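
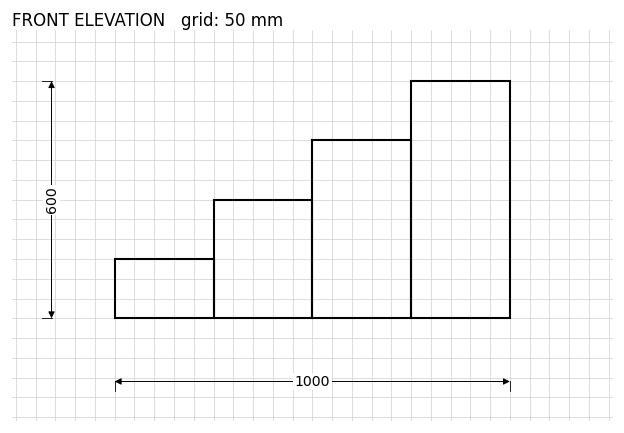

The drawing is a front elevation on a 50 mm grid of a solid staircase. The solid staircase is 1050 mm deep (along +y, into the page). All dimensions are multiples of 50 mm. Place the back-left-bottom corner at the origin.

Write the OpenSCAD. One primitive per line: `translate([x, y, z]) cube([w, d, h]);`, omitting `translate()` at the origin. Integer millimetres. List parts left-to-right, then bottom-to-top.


cube([250, 1050, 150]);
translate([250, 0, 0]) cube([250, 1050, 300]);
translate([500, 0, 0]) cube([250, 1050, 450]);
translate([750, 0, 0]) cube([250, 1050, 600]);


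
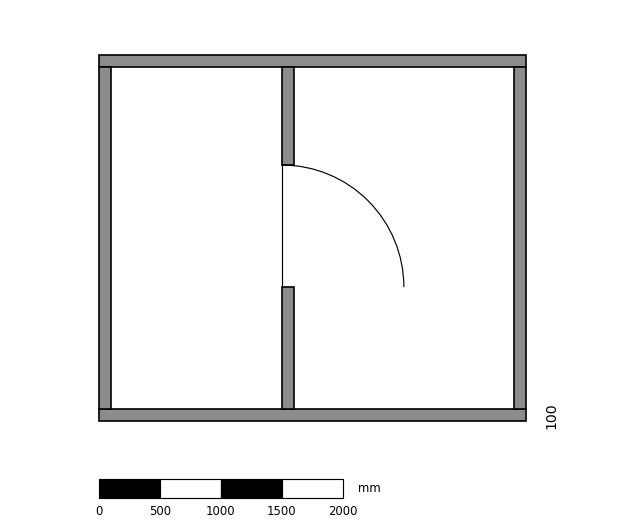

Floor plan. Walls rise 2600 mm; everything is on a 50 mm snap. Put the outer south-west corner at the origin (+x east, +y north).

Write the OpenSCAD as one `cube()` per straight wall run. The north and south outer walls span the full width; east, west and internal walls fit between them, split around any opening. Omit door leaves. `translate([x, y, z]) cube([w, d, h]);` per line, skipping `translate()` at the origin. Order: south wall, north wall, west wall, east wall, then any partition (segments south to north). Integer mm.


cube([3500, 100, 2600]);
translate([0, 2900, 0]) cube([3500, 100, 2600]);
translate([0, 100, 0]) cube([100, 2800, 2600]);
translate([3400, 100, 0]) cube([100, 2800, 2600]);
translate([1500, 100, 0]) cube([100, 1000, 2600]);
translate([1500, 2100, 0]) cube([100, 800, 2600]);


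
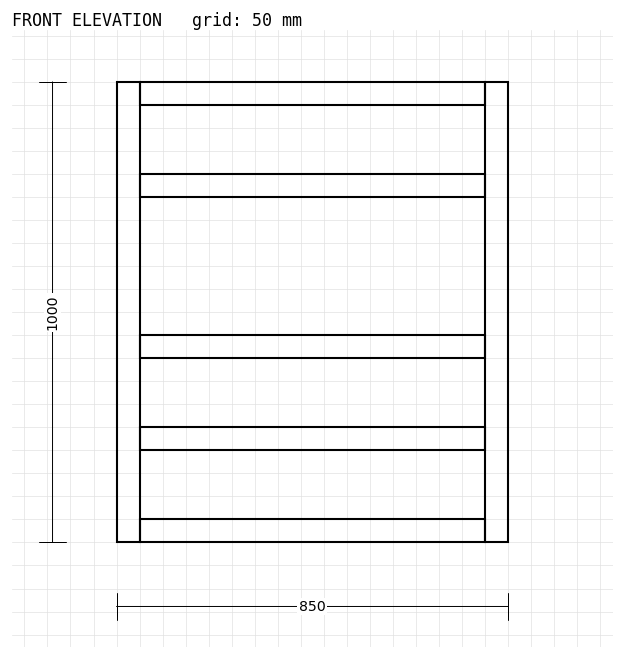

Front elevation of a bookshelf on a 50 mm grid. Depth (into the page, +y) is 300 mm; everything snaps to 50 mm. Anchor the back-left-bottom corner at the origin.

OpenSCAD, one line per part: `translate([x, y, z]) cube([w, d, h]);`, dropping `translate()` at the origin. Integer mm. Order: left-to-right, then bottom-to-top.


cube([50, 300, 1000]);
translate([50, 0, 0]) cube([750, 300, 50]);
translate([50, 0, 200]) cube([750, 300, 50]);
translate([50, 0, 400]) cube([750, 300, 50]);
translate([50, 0, 750]) cube([750, 300, 50]);
translate([50, 0, 950]) cube([750, 300, 50]);
translate([800, 0, 0]) cube([50, 300, 1000]);


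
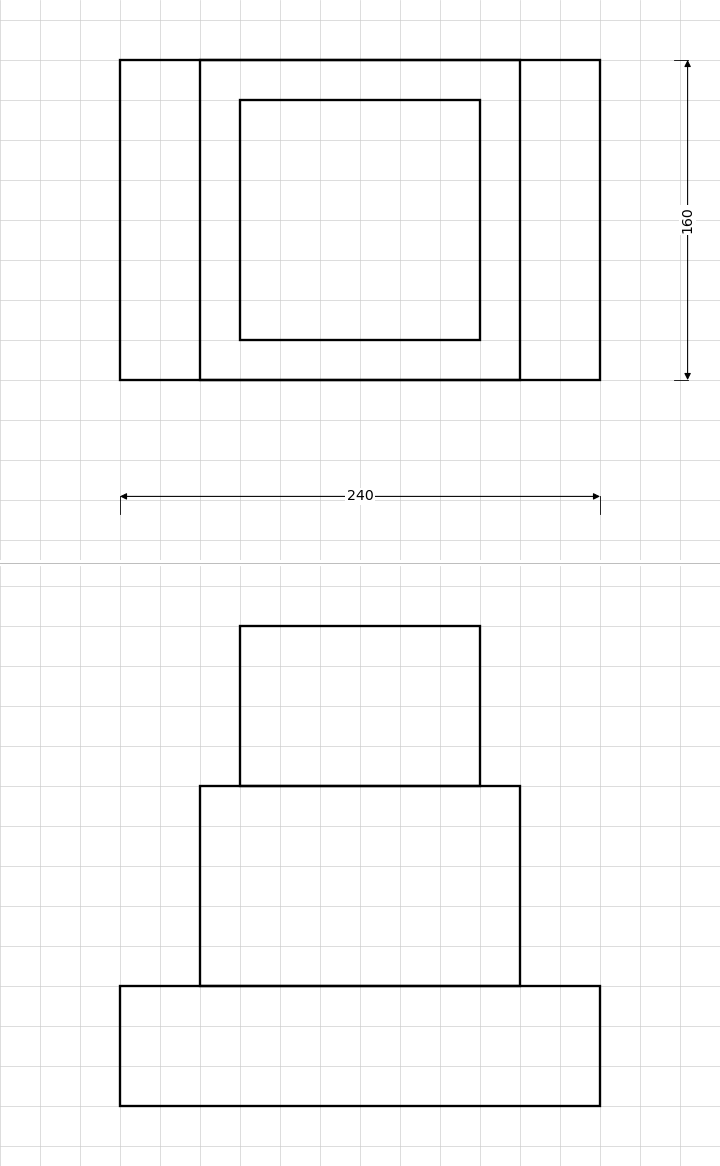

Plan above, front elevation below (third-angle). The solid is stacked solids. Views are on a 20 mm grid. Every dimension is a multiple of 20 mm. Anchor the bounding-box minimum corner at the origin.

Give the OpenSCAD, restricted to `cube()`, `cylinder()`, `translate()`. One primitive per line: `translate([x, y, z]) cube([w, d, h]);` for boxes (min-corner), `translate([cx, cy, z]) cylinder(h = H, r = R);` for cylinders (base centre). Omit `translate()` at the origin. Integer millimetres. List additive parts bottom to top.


cube([240, 160, 60]);
translate([40, 0, 60]) cube([160, 160, 100]);
translate([60, 20, 160]) cube([120, 120, 80]);


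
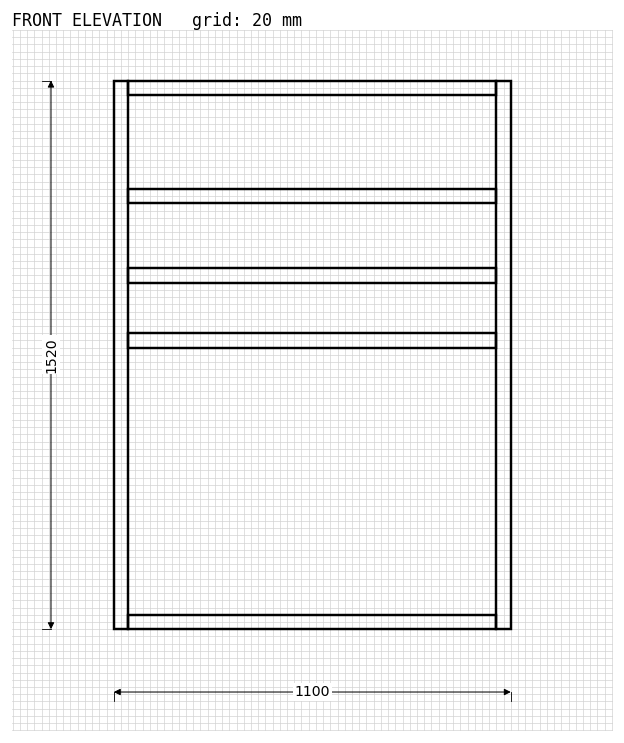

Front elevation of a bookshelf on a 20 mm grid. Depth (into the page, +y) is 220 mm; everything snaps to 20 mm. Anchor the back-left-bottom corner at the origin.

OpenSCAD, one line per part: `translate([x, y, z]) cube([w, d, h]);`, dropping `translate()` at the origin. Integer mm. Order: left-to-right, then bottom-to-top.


cube([40, 220, 1520]);
translate([40, 0, 0]) cube([1020, 220, 40]);
translate([40, 0, 780]) cube([1020, 220, 40]);
translate([40, 0, 960]) cube([1020, 220, 40]);
translate([40, 0, 1180]) cube([1020, 220, 40]);
translate([40, 0, 1480]) cube([1020, 220, 40]);
translate([1060, 0, 0]) cube([40, 220, 1520]);


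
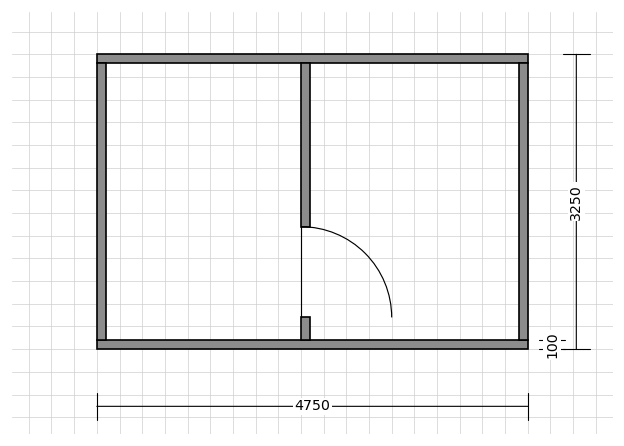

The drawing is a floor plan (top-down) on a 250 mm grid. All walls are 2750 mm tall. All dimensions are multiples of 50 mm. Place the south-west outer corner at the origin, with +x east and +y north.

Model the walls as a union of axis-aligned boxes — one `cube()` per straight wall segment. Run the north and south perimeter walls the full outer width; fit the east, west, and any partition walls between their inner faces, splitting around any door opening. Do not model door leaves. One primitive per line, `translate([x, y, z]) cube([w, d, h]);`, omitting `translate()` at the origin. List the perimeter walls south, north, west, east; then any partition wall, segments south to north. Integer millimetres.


cube([4750, 100, 2750]);
translate([0, 3150, 0]) cube([4750, 100, 2750]);
translate([0, 100, 0]) cube([100, 3050, 2750]);
translate([4650, 100, 0]) cube([100, 3050, 2750]);
translate([2250, 100, 0]) cube([100, 250, 2750]);
translate([2250, 1350, 0]) cube([100, 1800, 2750]);


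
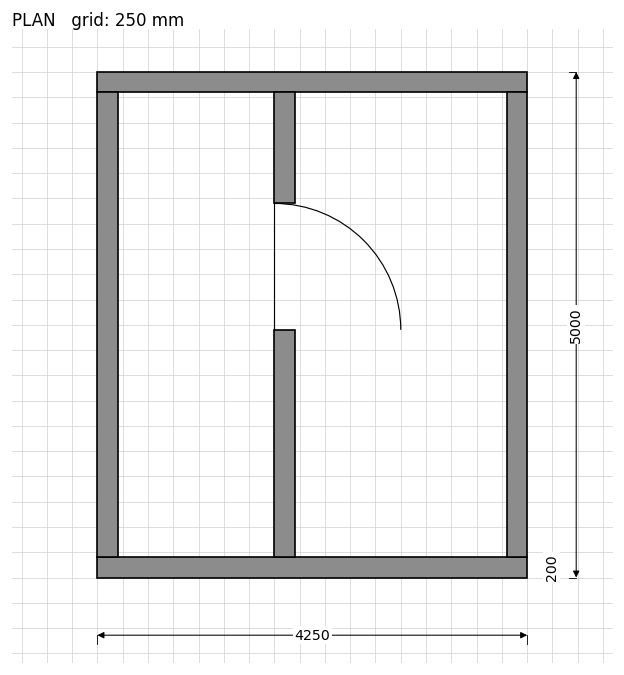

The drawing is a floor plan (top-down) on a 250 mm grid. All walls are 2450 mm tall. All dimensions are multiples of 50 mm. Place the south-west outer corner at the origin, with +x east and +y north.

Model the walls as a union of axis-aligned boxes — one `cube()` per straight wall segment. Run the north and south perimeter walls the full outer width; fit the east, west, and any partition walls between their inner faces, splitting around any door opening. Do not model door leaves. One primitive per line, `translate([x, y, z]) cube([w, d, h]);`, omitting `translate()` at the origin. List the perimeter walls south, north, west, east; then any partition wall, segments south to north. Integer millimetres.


cube([4250, 200, 2450]);
translate([0, 4800, 0]) cube([4250, 200, 2450]);
translate([0, 200, 0]) cube([200, 4600, 2450]);
translate([4050, 200, 0]) cube([200, 4600, 2450]);
translate([1750, 200, 0]) cube([200, 2250, 2450]);
translate([1750, 3700, 0]) cube([200, 1100, 2450]);


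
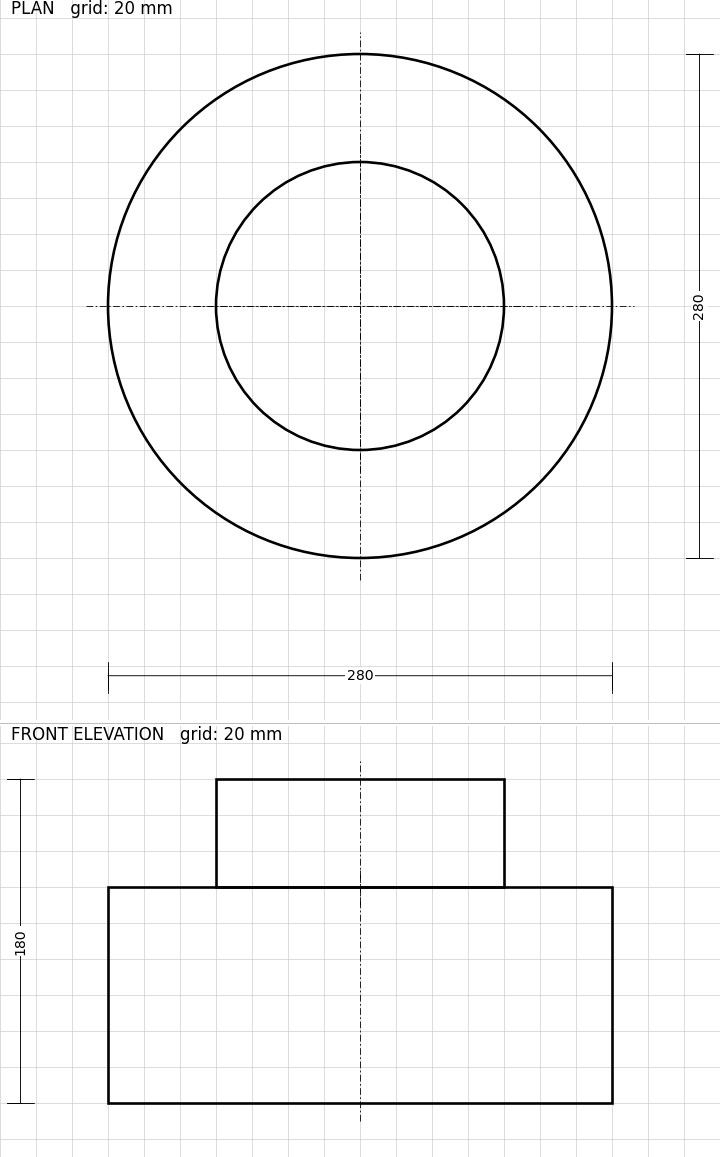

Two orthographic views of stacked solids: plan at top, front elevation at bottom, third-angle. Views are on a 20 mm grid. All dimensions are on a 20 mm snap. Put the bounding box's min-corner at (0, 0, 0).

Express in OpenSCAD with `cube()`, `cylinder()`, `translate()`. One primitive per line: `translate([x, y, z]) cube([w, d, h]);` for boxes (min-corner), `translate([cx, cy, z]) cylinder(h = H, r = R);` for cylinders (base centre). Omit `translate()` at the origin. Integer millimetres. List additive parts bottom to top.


translate([140, 140, 0]) cylinder(h = 120, r = 140);
translate([140, 140, 120]) cylinder(h = 60, r = 80);


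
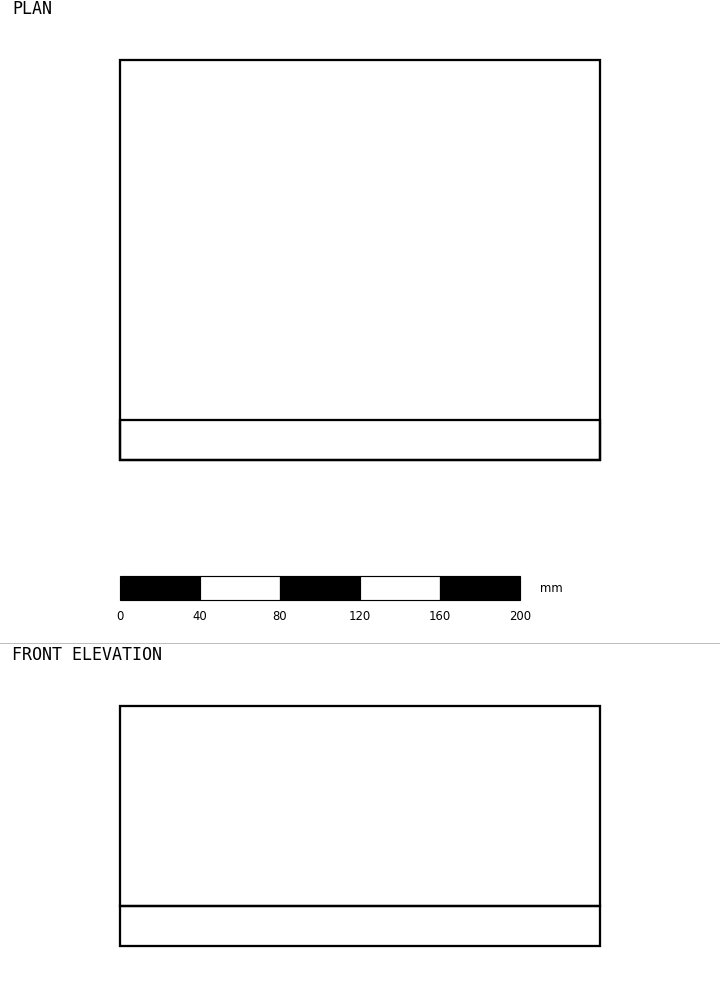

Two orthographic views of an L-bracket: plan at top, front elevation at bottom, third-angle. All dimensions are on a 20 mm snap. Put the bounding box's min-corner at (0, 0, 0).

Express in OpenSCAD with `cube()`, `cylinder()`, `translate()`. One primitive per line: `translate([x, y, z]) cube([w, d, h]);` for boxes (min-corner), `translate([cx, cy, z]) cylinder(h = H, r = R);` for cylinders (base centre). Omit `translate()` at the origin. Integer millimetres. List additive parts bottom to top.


cube([240, 200, 20]);
translate([0, 0, 20]) cube([240, 20, 100]);


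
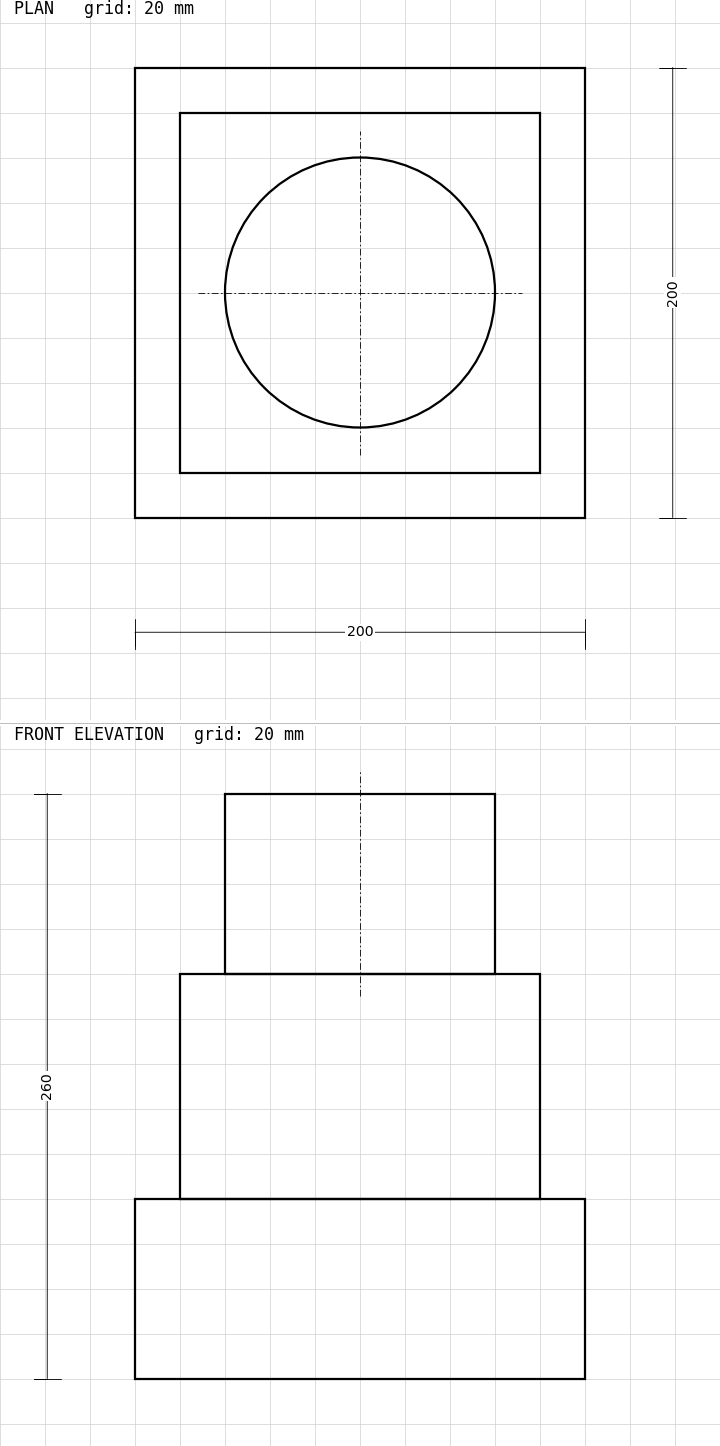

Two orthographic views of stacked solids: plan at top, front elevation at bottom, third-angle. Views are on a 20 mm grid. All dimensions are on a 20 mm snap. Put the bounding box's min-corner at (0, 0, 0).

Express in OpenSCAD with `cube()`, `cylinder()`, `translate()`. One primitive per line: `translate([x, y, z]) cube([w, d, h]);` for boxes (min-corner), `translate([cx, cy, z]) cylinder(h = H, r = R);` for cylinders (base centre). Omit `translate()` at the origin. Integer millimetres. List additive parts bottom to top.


cube([200, 200, 80]);
translate([20, 20, 80]) cube([160, 160, 100]);
translate([100, 100, 180]) cylinder(h = 80, r = 60);


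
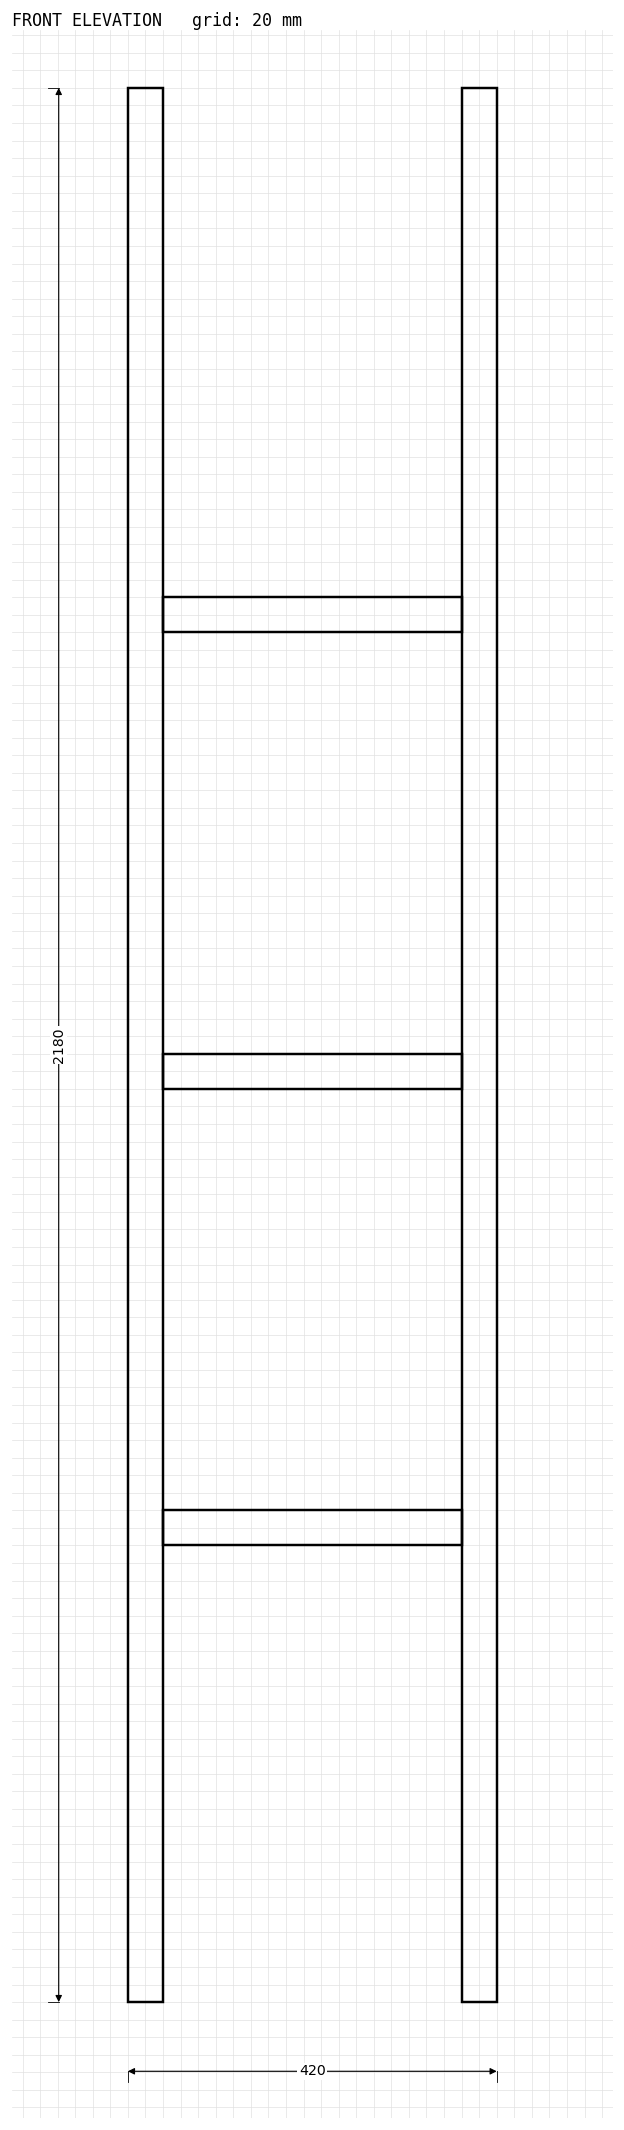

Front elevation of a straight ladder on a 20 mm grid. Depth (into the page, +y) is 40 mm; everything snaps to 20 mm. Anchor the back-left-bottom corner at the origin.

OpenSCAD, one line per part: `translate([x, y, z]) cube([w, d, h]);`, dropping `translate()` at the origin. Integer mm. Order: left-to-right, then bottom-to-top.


cube([40, 40, 2180]);
translate([40, 0, 520]) cube([340, 40, 40]);
translate([40, 0, 1040]) cube([340, 40, 40]);
translate([40, 0, 1560]) cube([340, 40, 40]);
translate([380, 0, 0]) cube([40, 40, 2180]);


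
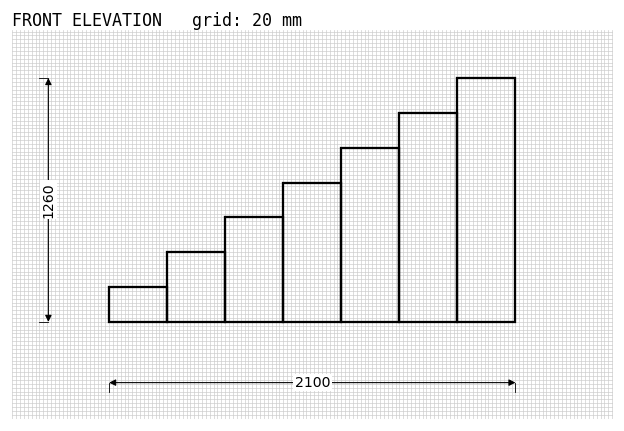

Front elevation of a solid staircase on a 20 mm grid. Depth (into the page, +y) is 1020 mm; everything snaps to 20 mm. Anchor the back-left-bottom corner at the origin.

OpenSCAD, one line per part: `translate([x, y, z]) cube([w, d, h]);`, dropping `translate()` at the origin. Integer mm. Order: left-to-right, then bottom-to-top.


cube([300, 1020, 180]);
translate([300, 0, 0]) cube([300, 1020, 360]);
translate([600, 0, 0]) cube([300, 1020, 540]);
translate([900, 0, 0]) cube([300, 1020, 720]);
translate([1200, 0, 0]) cube([300, 1020, 900]);
translate([1500, 0, 0]) cube([300, 1020, 1080]);
translate([1800, 0, 0]) cube([300, 1020, 1260]);


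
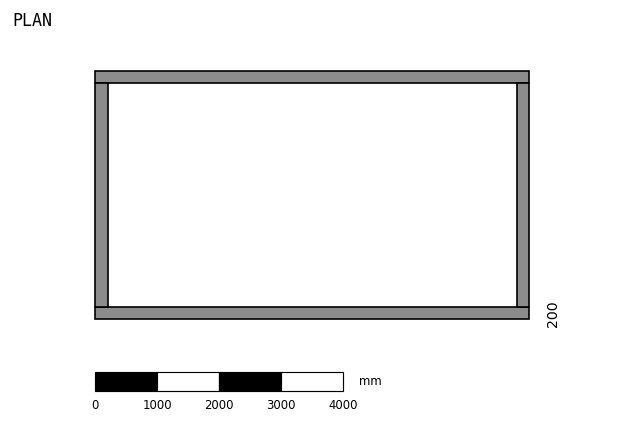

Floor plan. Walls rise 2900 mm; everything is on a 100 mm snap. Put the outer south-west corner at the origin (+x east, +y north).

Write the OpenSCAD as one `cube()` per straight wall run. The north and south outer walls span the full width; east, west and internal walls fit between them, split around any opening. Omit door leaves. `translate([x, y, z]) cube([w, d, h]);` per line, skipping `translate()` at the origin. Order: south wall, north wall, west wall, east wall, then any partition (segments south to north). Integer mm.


cube([7000, 200, 2900]);
translate([0, 3800, 0]) cube([7000, 200, 2900]);
translate([0, 200, 0]) cube([200, 3600, 2900]);
translate([6800, 200, 0]) cube([200, 3600, 2900]);


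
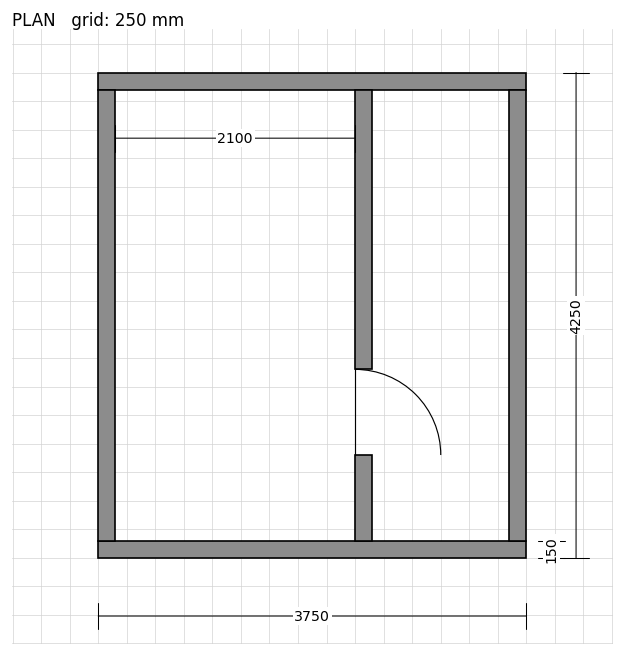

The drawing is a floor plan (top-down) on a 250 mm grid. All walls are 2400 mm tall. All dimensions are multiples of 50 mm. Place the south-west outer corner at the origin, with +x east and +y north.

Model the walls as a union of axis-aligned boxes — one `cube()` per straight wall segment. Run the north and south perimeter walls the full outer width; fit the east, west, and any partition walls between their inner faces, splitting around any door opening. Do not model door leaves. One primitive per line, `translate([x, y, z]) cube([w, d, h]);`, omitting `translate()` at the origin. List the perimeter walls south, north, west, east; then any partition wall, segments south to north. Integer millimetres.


cube([3750, 150, 2400]);
translate([0, 4100, 0]) cube([3750, 150, 2400]);
translate([0, 150, 0]) cube([150, 3950, 2400]);
translate([3600, 150, 0]) cube([150, 3950, 2400]);
translate([2250, 150, 0]) cube([150, 750, 2400]);
translate([2250, 1650, 0]) cube([150, 2450, 2400]);


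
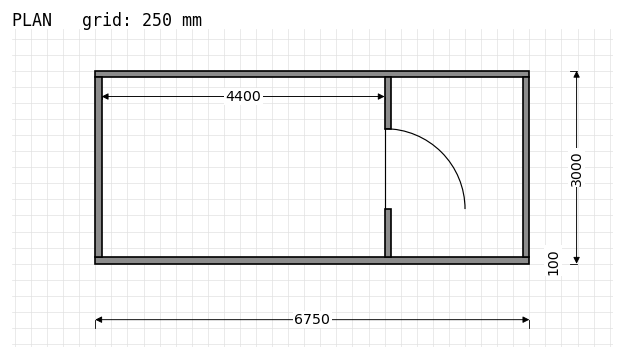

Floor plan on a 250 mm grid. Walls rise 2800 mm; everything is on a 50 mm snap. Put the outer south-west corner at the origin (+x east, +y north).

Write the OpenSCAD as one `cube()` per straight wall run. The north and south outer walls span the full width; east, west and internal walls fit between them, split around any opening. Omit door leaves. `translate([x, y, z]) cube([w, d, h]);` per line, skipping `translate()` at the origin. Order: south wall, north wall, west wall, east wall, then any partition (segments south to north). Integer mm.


cube([6750, 100, 2800]);
translate([0, 2900, 0]) cube([6750, 100, 2800]);
translate([0, 100, 0]) cube([100, 2800, 2800]);
translate([6650, 100, 0]) cube([100, 2800, 2800]);
translate([4500, 100, 0]) cube([100, 750, 2800]);
translate([4500, 2100, 0]) cube([100, 800, 2800]);


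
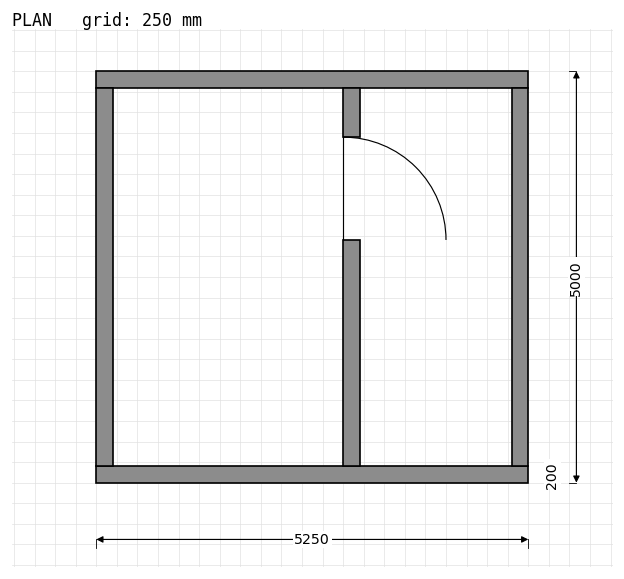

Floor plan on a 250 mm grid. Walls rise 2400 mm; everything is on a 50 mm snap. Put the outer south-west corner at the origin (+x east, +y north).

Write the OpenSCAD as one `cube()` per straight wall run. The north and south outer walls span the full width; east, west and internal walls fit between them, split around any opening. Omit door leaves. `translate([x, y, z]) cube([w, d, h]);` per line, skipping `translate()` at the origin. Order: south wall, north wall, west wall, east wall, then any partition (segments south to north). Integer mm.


cube([5250, 200, 2400]);
translate([0, 4800, 0]) cube([5250, 200, 2400]);
translate([0, 200, 0]) cube([200, 4600, 2400]);
translate([5050, 200, 0]) cube([200, 4600, 2400]);
translate([3000, 200, 0]) cube([200, 2750, 2400]);
translate([3000, 4200, 0]) cube([200, 600, 2400]);


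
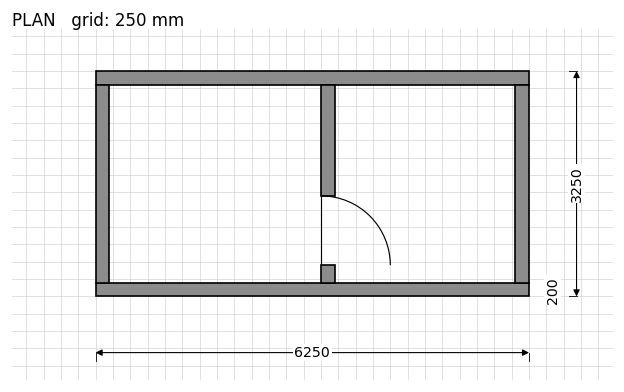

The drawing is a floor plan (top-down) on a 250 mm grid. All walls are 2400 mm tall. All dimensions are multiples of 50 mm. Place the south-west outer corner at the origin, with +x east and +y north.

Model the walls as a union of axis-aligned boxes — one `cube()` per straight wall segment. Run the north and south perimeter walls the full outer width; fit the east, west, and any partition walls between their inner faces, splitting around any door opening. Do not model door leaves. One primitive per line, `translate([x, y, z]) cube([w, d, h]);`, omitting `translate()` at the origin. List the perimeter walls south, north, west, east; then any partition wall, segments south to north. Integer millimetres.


cube([6250, 200, 2400]);
translate([0, 3050, 0]) cube([6250, 200, 2400]);
translate([0, 200, 0]) cube([200, 2850, 2400]);
translate([6050, 200, 0]) cube([200, 2850, 2400]);
translate([3250, 200, 0]) cube([200, 250, 2400]);
translate([3250, 1450, 0]) cube([200, 1600, 2400]);


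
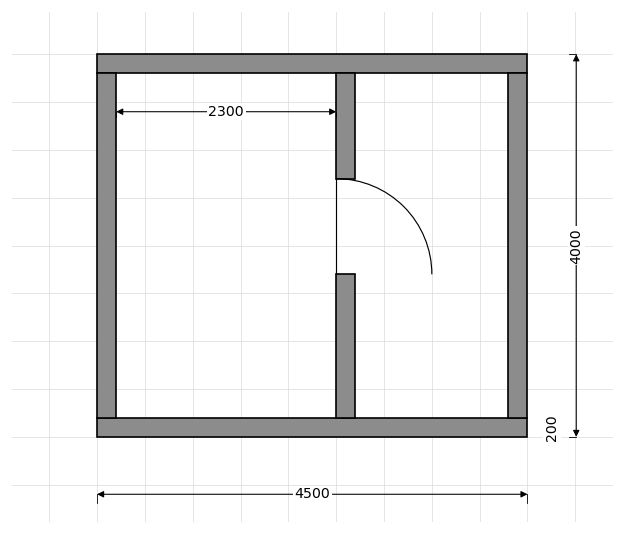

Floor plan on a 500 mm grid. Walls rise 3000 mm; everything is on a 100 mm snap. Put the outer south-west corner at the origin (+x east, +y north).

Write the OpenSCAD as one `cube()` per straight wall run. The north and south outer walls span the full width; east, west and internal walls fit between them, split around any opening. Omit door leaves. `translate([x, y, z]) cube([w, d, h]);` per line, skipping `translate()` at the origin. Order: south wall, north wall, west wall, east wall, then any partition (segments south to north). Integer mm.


cube([4500, 200, 3000]);
translate([0, 3800, 0]) cube([4500, 200, 3000]);
translate([0, 200, 0]) cube([200, 3600, 3000]);
translate([4300, 200, 0]) cube([200, 3600, 3000]);
translate([2500, 200, 0]) cube([200, 1500, 3000]);
translate([2500, 2700, 0]) cube([200, 1100, 3000]);


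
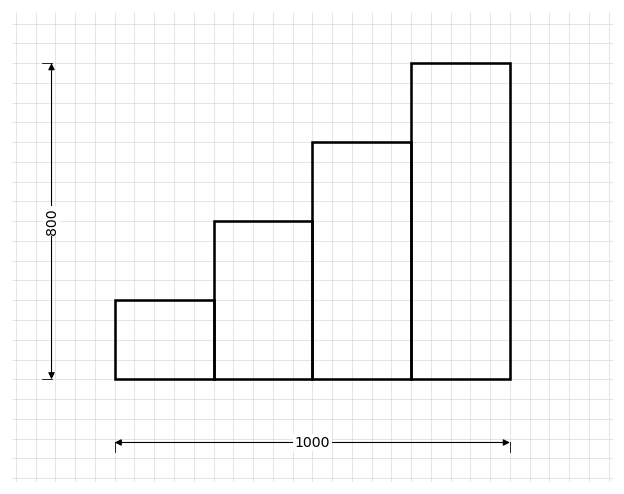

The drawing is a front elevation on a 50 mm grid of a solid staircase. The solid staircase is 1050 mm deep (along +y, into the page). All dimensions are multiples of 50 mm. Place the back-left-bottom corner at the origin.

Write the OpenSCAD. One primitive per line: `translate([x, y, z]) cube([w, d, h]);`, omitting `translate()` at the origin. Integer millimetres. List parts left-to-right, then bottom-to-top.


cube([250, 1050, 200]);
translate([250, 0, 0]) cube([250, 1050, 400]);
translate([500, 0, 0]) cube([250, 1050, 600]);
translate([750, 0, 0]) cube([250, 1050, 800]);


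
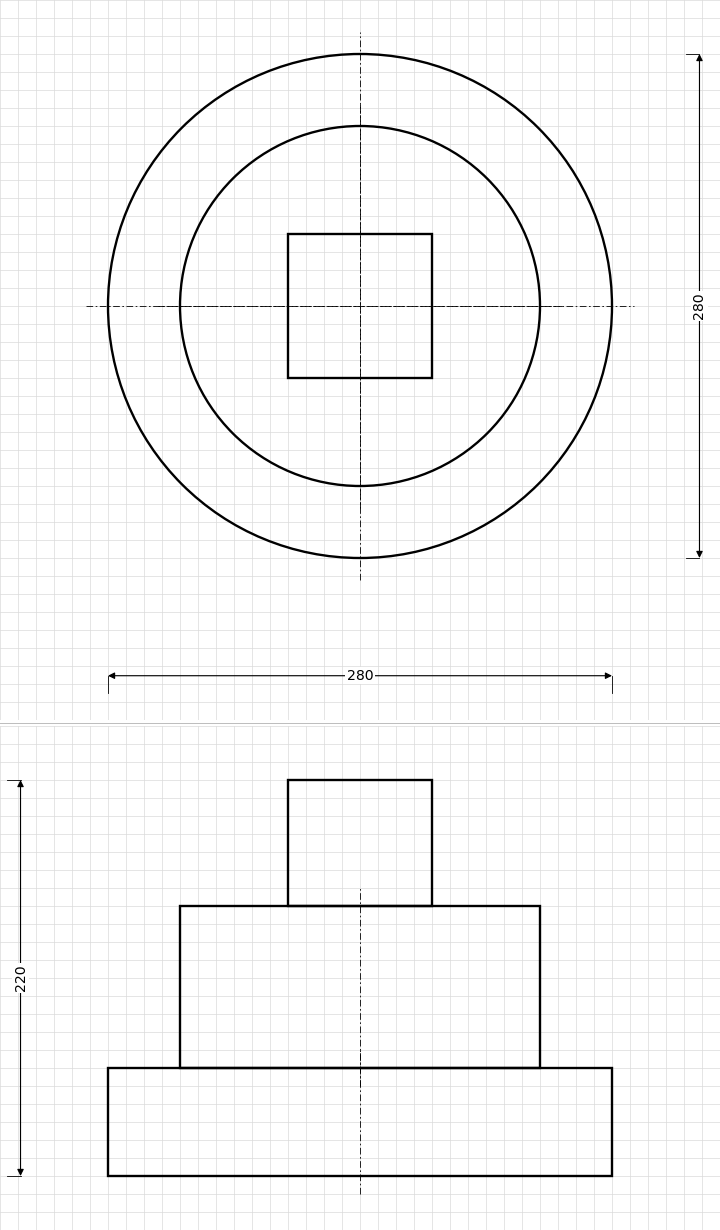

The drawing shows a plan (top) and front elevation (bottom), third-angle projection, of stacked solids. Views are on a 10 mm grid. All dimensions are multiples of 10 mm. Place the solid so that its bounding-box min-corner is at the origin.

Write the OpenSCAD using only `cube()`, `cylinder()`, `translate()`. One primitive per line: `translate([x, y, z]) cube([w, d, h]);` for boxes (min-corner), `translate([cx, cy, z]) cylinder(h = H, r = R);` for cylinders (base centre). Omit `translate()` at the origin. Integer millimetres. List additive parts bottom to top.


translate([140, 140, 0]) cylinder(h = 60, r = 140);
translate([140, 140, 60]) cylinder(h = 90, r = 100);
translate([100, 100, 150]) cube([80, 80, 70]);


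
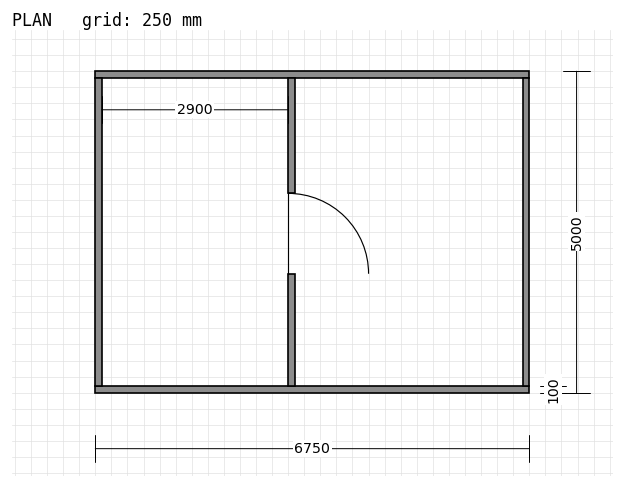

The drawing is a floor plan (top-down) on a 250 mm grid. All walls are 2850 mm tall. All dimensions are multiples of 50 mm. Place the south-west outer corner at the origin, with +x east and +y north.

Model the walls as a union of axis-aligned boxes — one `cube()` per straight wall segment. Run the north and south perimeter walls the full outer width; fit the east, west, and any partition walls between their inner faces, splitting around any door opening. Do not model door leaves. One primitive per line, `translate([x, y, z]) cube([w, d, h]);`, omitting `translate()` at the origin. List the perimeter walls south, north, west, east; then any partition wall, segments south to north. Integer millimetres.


cube([6750, 100, 2850]);
translate([0, 4900, 0]) cube([6750, 100, 2850]);
translate([0, 100, 0]) cube([100, 4800, 2850]);
translate([6650, 100, 0]) cube([100, 4800, 2850]);
translate([3000, 100, 0]) cube([100, 1750, 2850]);
translate([3000, 3100, 0]) cube([100, 1800, 2850]);


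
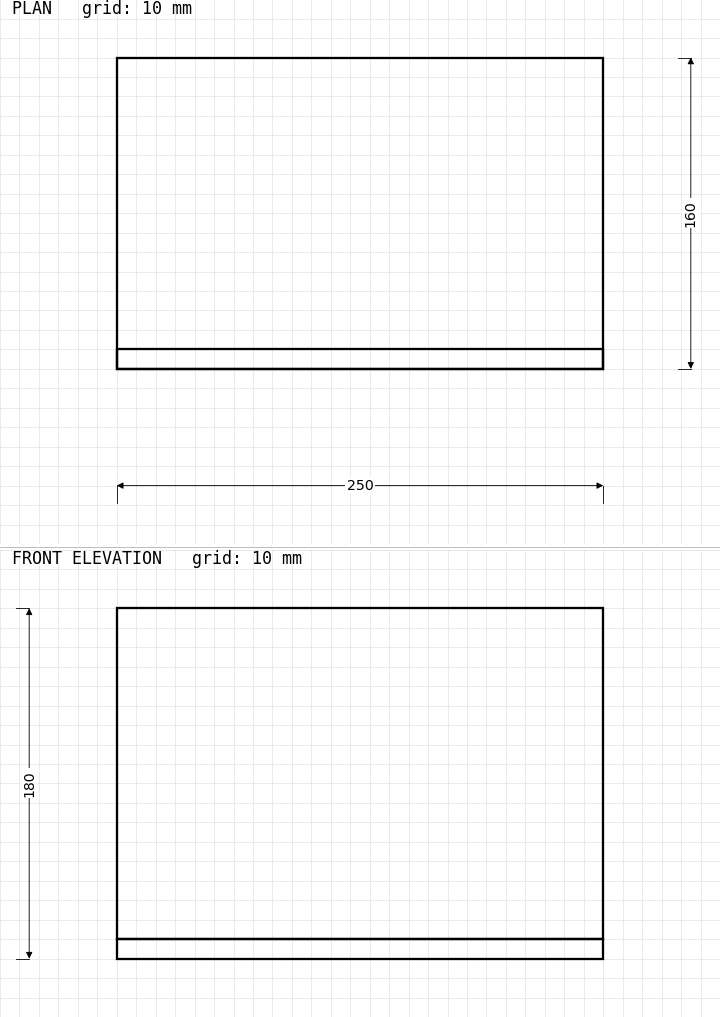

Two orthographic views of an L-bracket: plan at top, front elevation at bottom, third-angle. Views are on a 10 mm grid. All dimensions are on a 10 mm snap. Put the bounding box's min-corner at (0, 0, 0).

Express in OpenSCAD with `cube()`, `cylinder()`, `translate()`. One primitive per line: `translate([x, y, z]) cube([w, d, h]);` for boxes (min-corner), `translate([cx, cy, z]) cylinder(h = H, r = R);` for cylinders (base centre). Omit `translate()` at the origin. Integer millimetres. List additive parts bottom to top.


cube([250, 160, 10]);
translate([0, 0, 10]) cube([250, 10, 170]);


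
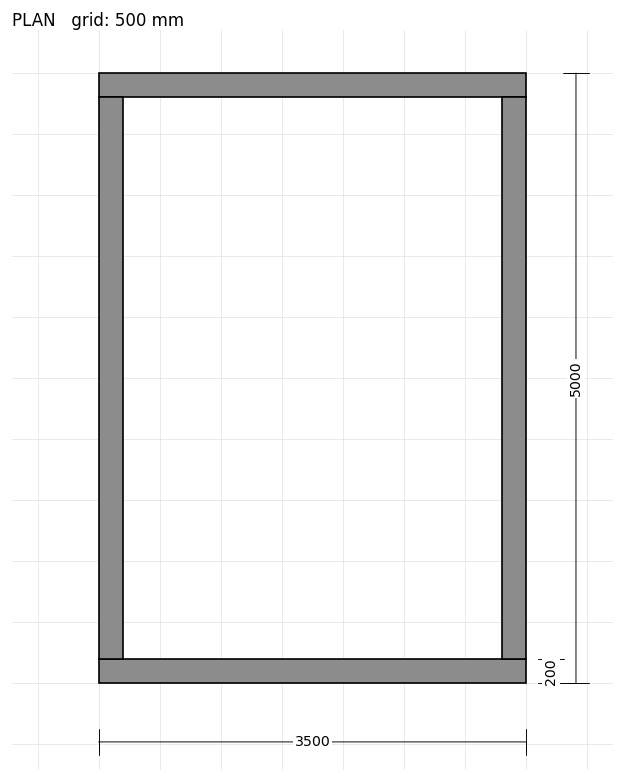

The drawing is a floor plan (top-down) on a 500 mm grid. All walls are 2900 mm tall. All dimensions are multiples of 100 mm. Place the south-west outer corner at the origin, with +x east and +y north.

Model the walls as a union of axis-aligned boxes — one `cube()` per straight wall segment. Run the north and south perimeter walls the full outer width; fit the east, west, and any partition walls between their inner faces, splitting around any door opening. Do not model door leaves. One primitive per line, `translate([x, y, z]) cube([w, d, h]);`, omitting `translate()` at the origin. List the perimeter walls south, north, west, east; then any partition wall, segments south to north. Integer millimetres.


cube([3500, 200, 2900]);
translate([0, 4800, 0]) cube([3500, 200, 2900]);
translate([0, 200, 0]) cube([200, 4600, 2900]);
translate([3300, 200, 0]) cube([200, 4600, 2900]);


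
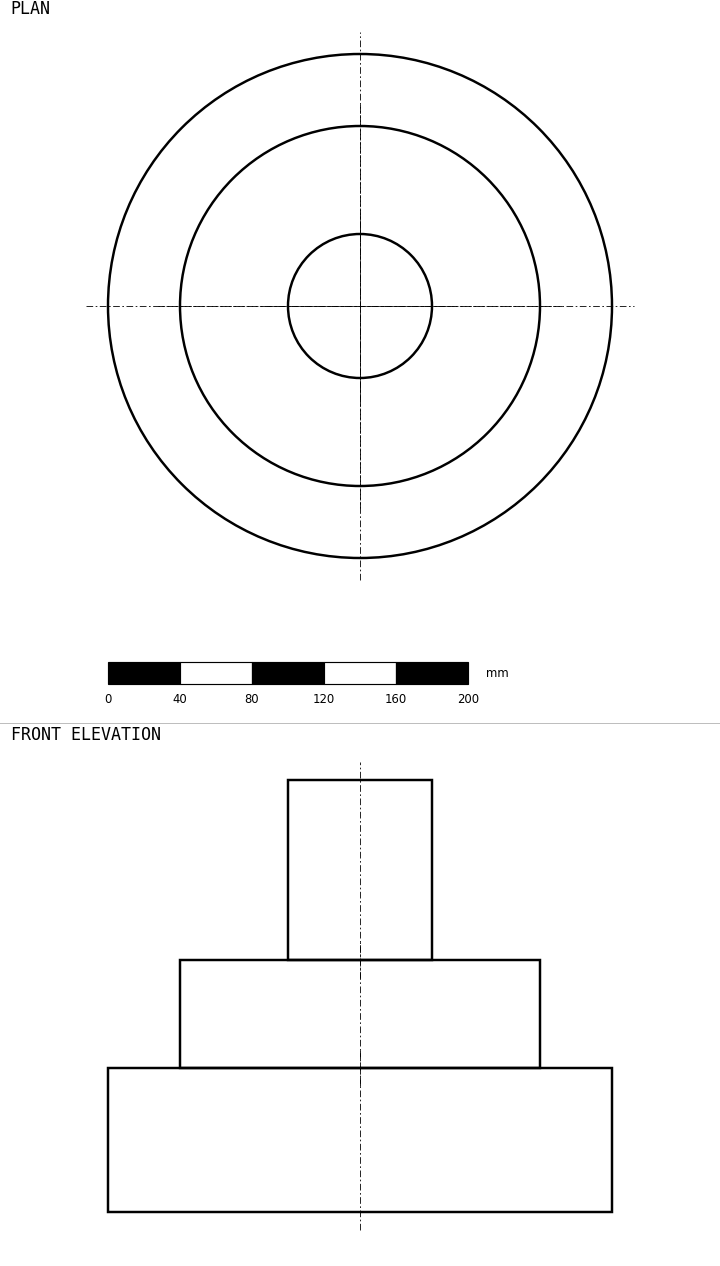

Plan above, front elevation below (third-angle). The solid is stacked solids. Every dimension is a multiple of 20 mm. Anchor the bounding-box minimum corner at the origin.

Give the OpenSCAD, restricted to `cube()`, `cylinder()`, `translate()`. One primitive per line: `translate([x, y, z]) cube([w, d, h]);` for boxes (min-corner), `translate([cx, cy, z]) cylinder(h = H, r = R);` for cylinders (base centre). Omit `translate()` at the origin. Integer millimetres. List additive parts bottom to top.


translate([140, 140, 0]) cylinder(h = 80, r = 140);
translate([140, 140, 80]) cylinder(h = 60, r = 100);
translate([140, 140, 140]) cylinder(h = 100, r = 40);


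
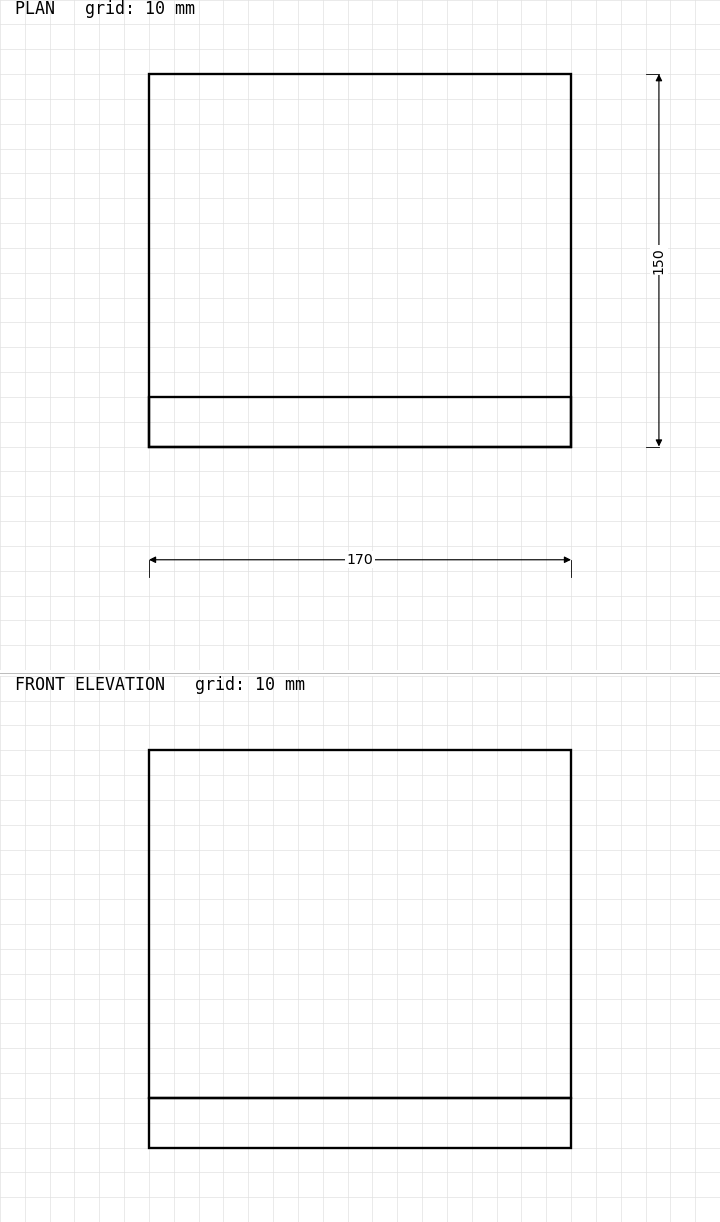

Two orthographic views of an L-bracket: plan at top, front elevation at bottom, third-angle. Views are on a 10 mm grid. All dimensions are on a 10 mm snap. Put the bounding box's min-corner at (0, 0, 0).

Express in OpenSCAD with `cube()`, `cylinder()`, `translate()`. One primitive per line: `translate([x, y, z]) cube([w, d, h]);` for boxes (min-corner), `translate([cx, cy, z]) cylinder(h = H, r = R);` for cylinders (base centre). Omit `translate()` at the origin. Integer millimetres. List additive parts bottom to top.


cube([170, 150, 20]);
translate([0, 0, 20]) cube([170, 20, 140]);


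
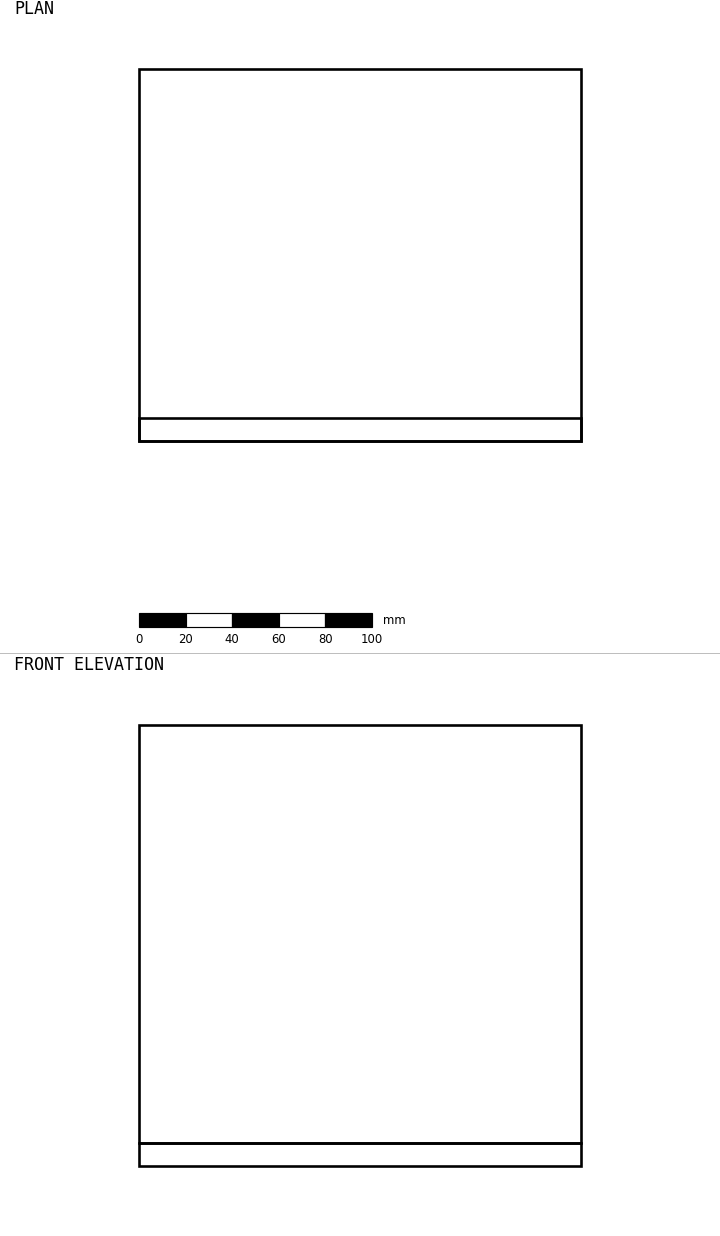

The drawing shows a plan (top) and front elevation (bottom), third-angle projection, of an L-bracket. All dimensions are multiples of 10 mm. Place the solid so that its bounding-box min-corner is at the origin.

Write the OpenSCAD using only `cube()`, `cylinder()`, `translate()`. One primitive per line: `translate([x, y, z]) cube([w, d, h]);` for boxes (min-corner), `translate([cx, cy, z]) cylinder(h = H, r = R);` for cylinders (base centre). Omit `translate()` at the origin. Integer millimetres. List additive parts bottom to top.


cube([190, 160, 10]);
translate([0, 0, 10]) cube([190, 10, 180]);


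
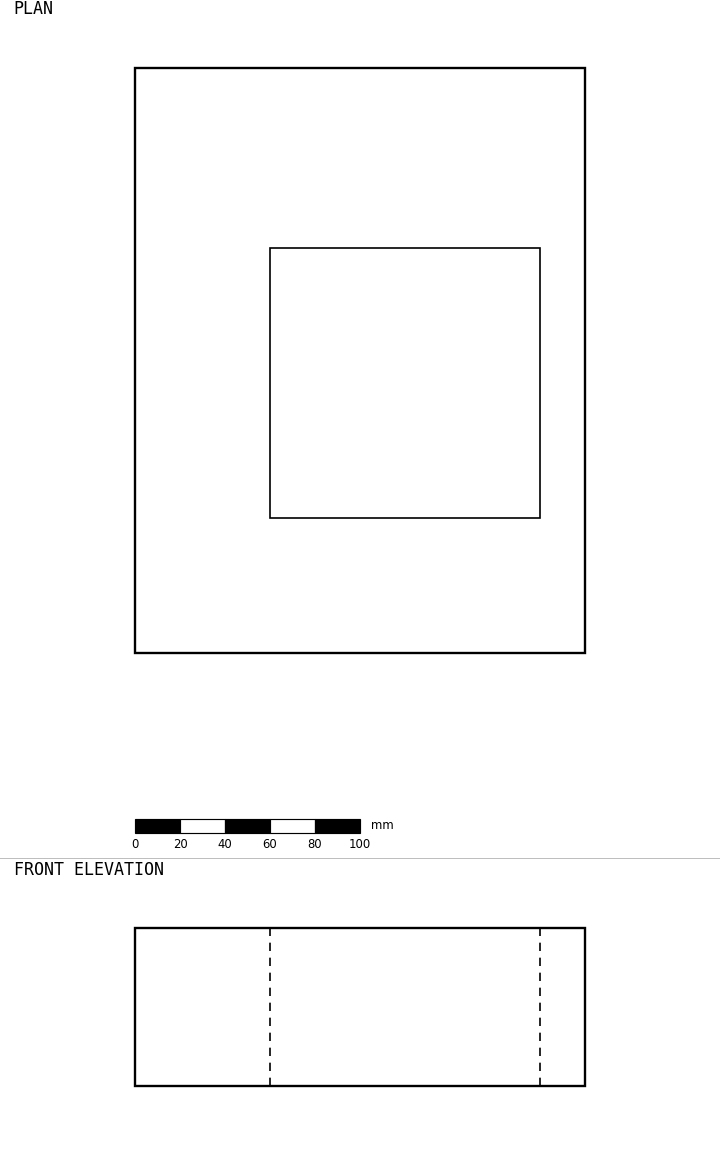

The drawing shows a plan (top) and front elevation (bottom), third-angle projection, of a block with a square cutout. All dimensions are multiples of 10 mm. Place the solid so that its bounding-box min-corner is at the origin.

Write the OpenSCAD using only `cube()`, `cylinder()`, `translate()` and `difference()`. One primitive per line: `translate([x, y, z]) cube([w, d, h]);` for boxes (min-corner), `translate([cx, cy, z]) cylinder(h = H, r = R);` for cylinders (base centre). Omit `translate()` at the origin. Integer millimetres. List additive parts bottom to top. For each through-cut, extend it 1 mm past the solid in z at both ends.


difference() {
  cube([200, 260, 70]);
  translate([60, 60, -1]) cube([120, 120, 72]);
}


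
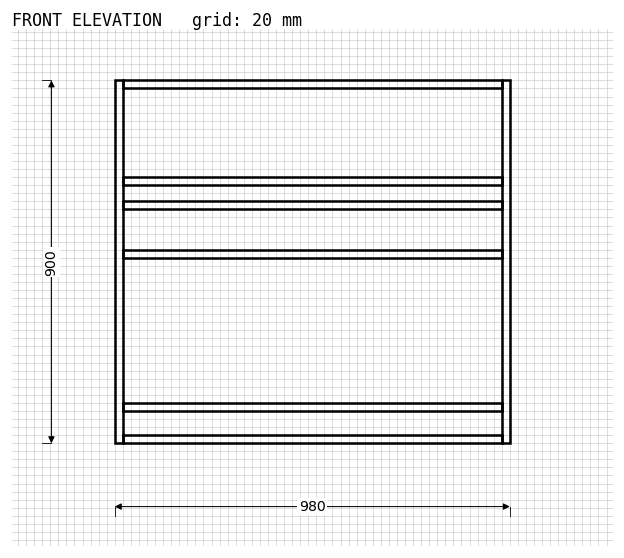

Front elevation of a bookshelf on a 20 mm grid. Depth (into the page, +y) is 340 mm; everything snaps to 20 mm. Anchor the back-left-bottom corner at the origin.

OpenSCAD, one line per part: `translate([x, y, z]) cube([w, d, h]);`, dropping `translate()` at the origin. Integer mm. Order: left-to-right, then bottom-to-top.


cube([20, 340, 900]);
translate([20, 0, 0]) cube([940, 340, 20]);
translate([20, 0, 80]) cube([940, 340, 20]);
translate([20, 0, 460]) cube([940, 340, 20]);
translate([20, 0, 580]) cube([940, 340, 20]);
translate([20, 0, 640]) cube([940, 340, 20]);
translate([20, 0, 880]) cube([940, 340, 20]);
translate([960, 0, 0]) cube([20, 340, 900]);


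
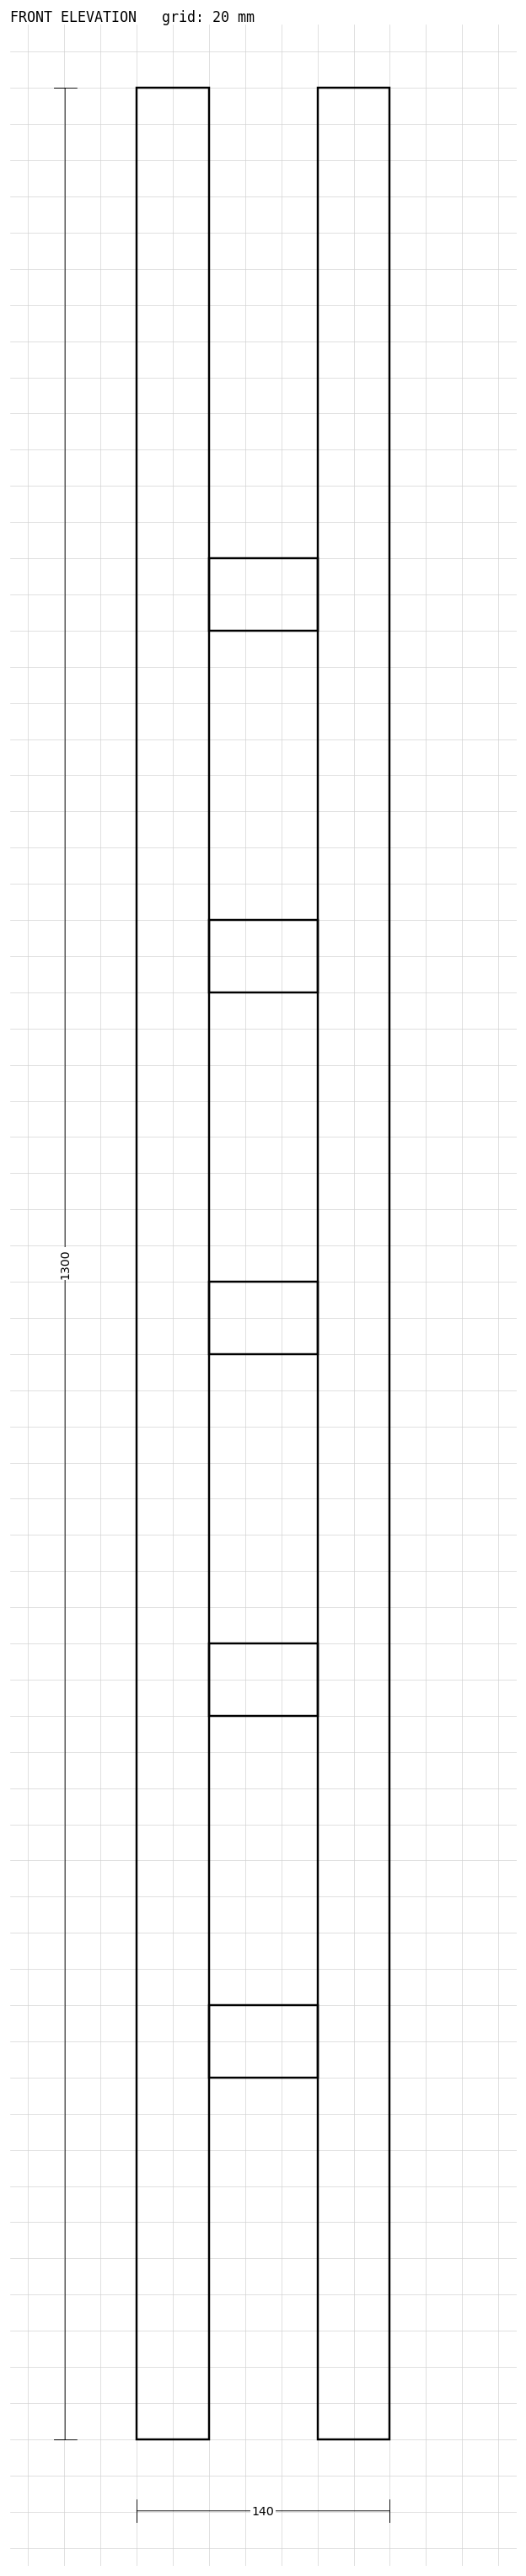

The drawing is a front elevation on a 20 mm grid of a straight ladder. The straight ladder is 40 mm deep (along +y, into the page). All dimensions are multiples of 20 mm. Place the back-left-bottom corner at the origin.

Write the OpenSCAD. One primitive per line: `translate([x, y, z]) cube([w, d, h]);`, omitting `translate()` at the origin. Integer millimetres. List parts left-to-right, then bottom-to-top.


cube([40, 40, 1300]);
translate([40, 0, 200]) cube([60, 40, 40]);
translate([40, 0, 400]) cube([60, 40, 40]);
translate([40, 0, 600]) cube([60, 40, 40]);
translate([40, 0, 800]) cube([60, 40, 40]);
translate([40, 0, 1000]) cube([60, 40, 40]);
translate([100, 0, 0]) cube([40, 40, 1300]);


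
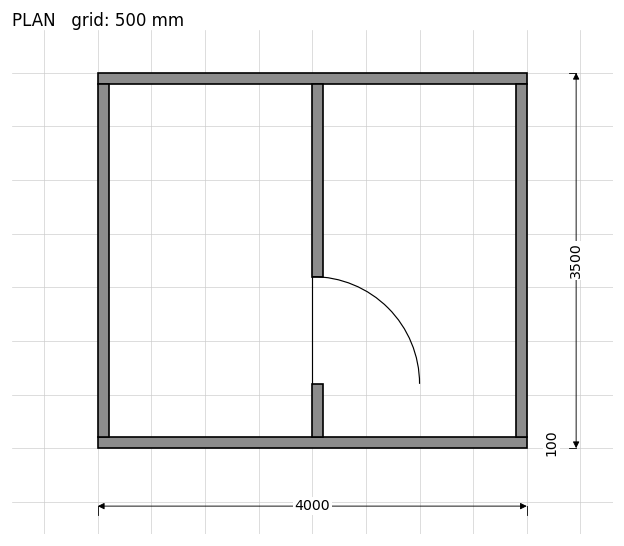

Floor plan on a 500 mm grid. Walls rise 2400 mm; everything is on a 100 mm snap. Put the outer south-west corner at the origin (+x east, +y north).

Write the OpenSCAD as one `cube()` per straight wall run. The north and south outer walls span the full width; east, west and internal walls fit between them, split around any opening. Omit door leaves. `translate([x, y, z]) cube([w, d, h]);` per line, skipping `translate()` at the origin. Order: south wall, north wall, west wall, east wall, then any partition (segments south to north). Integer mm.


cube([4000, 100, 2400]);
translate([0, 3400, 0]) cube([4000, 100, 2400]);
translate([0, 100, 0]) cube([100, 3300, 2400]);
translate([3900, 100, 0]) cube([100, 3300, 2400]);
translate([2000, 100, 0]) cube([100, 500, 2400]);
translate([2000, 1600, 0]) cube([100, 1800, 2400]);


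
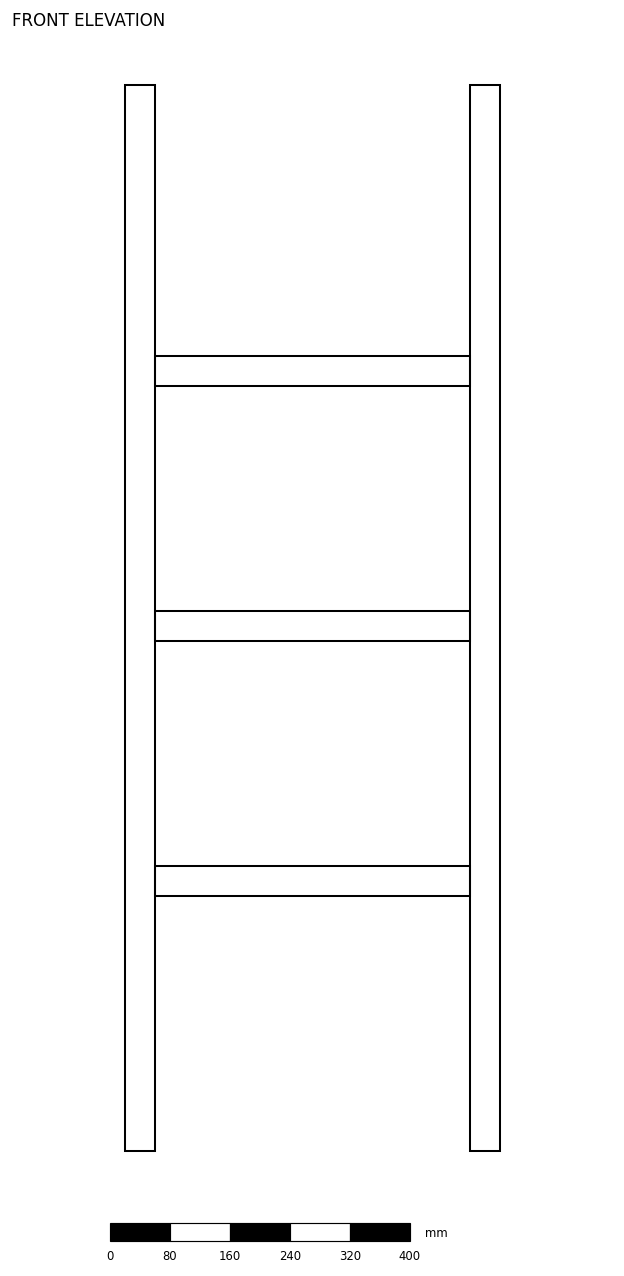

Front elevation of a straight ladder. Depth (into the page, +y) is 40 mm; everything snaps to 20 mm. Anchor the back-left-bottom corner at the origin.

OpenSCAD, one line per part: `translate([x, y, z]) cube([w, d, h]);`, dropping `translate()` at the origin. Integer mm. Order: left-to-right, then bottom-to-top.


cube([40, 40, 1420]);
translate([40, 0, 340]) cube([420, 40, 40]);
translate([40, 0, 680]) cube([420, 40, 40]);
translate([40, 0, 1020]) cube([420, 40, 40]);
translate([460, 0, 0]) cube([40, 40, 1420]);


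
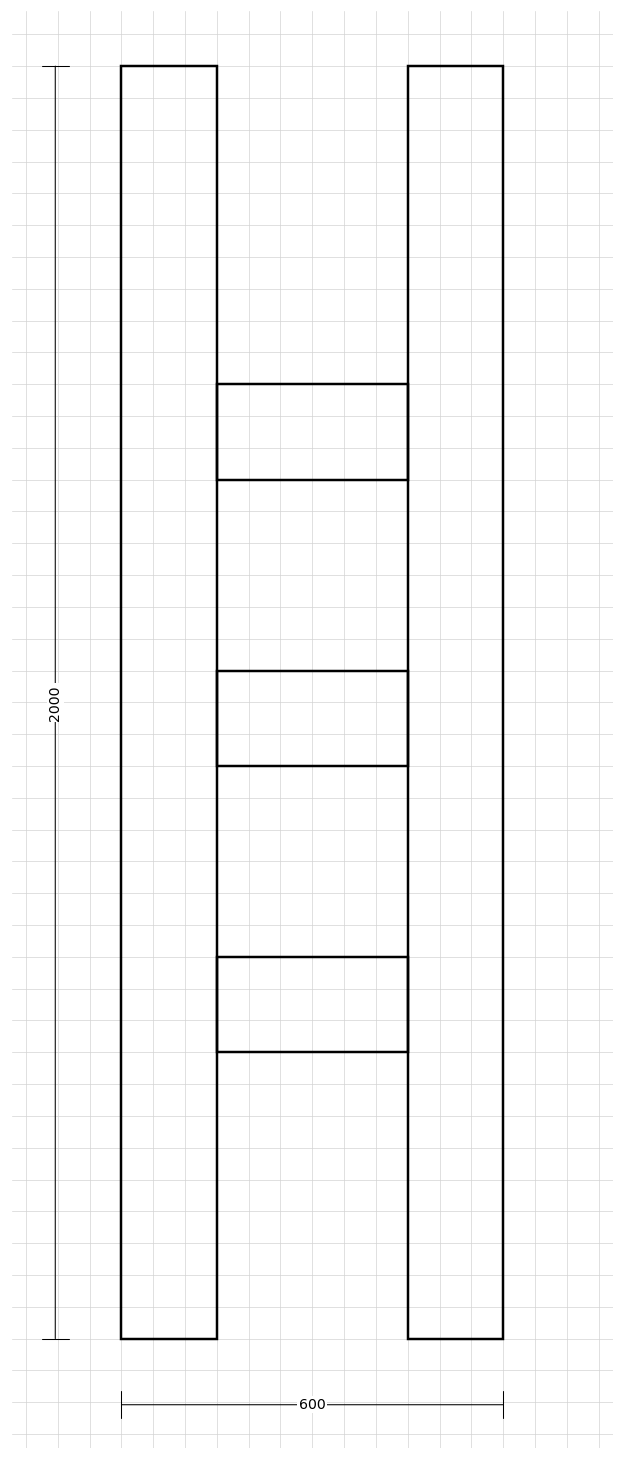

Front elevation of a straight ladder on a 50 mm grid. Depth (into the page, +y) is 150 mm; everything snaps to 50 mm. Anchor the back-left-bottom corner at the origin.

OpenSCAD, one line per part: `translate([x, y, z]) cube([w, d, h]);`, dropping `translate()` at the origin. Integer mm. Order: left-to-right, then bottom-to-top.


cube([150, 150, 2000]);
translate([150, 0, 450]) cube([300, 150, 150]);
translate([150, 0, 900]) cube([300, 150, 150]);
translate([150, 0, 1350]) cube([300, 150, 150]);
translate([450, 0, 0]) cube([150, 150, 2000]);


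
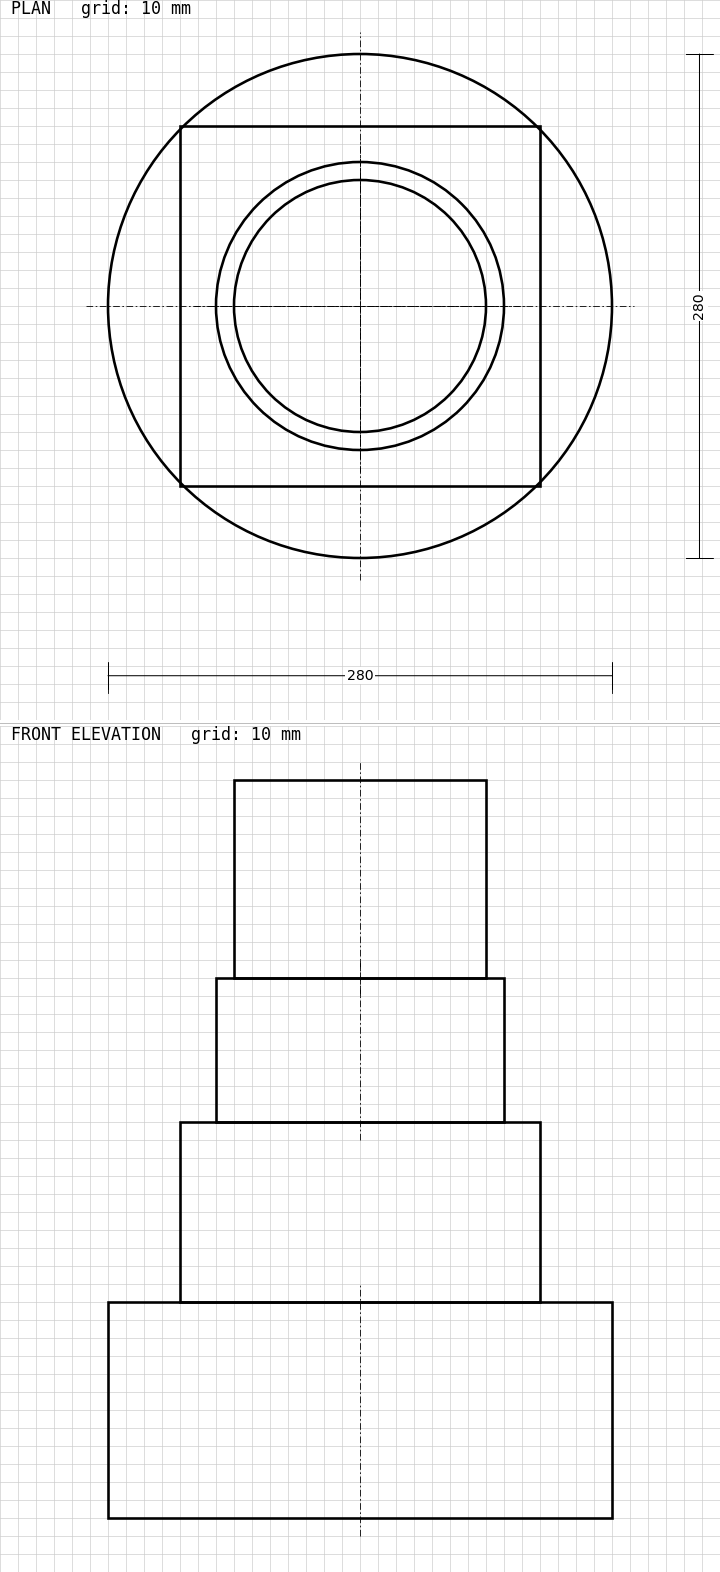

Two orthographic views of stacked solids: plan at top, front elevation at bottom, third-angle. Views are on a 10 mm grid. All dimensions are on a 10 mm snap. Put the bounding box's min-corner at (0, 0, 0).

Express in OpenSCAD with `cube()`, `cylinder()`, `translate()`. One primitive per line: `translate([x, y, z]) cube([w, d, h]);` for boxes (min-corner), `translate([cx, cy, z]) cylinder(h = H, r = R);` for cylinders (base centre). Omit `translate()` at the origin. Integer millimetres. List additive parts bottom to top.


translate([140, 140, 0]) cylinder(h = 120, r = 140);
translate([40, 40, 120]) cube([200, 200, 100]);
translate([140, 140, 220]) cylinder(h = 80, r = 80);
translate([140, 140, 300]) cylinder(h = 110, r = 70);


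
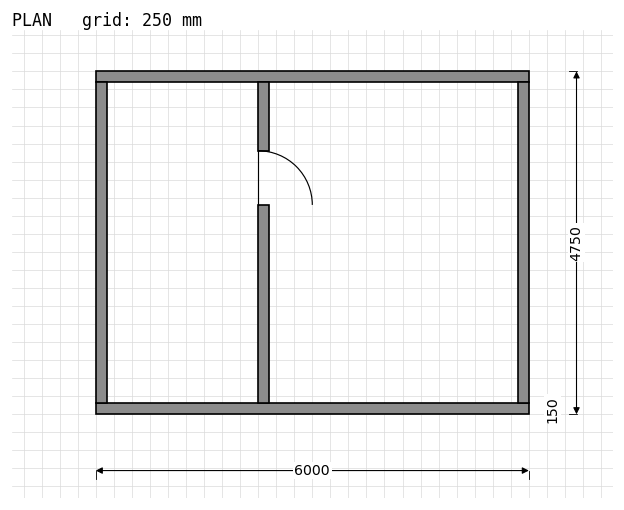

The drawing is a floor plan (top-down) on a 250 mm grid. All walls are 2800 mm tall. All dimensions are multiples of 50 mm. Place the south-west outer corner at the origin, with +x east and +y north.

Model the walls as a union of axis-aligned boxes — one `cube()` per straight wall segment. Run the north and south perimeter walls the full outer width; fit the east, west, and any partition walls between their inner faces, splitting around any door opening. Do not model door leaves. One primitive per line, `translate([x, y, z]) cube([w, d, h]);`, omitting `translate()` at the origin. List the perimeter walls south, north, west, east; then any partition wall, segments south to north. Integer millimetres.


cube([6000, 150, 2800]);
translate([0, 4600, 0]) cube([6000, 150, 2800]);
translate([0, 150, 0]) cube([150, 4450, 2800]);
translate([5850, 150, 0]) cube([150, 4450, 2800]);
translate([2250, 150, 0]) cube([150, 2750, 2800]);
translate([2250, 3650, 0]) cube([150, 950, 2800]);


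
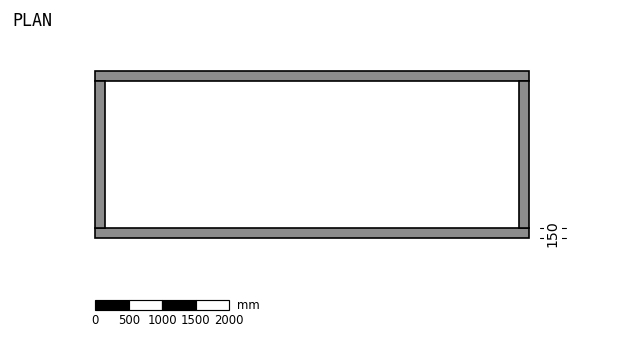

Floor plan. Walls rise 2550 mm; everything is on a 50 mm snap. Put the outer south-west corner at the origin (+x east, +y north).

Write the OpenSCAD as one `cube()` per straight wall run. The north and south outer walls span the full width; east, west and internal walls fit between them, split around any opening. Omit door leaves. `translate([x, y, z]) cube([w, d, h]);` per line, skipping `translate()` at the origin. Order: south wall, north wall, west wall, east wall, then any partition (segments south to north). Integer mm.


cube([6500, 150, 2550]);
translate([0, 2350, 0]) cube([6500, 150, 2550]);
translate([0, 150, 0]) cube([150, 2200, 2550]);
translate([6350, 150, 0]) cube([150, 2200, 2550]);


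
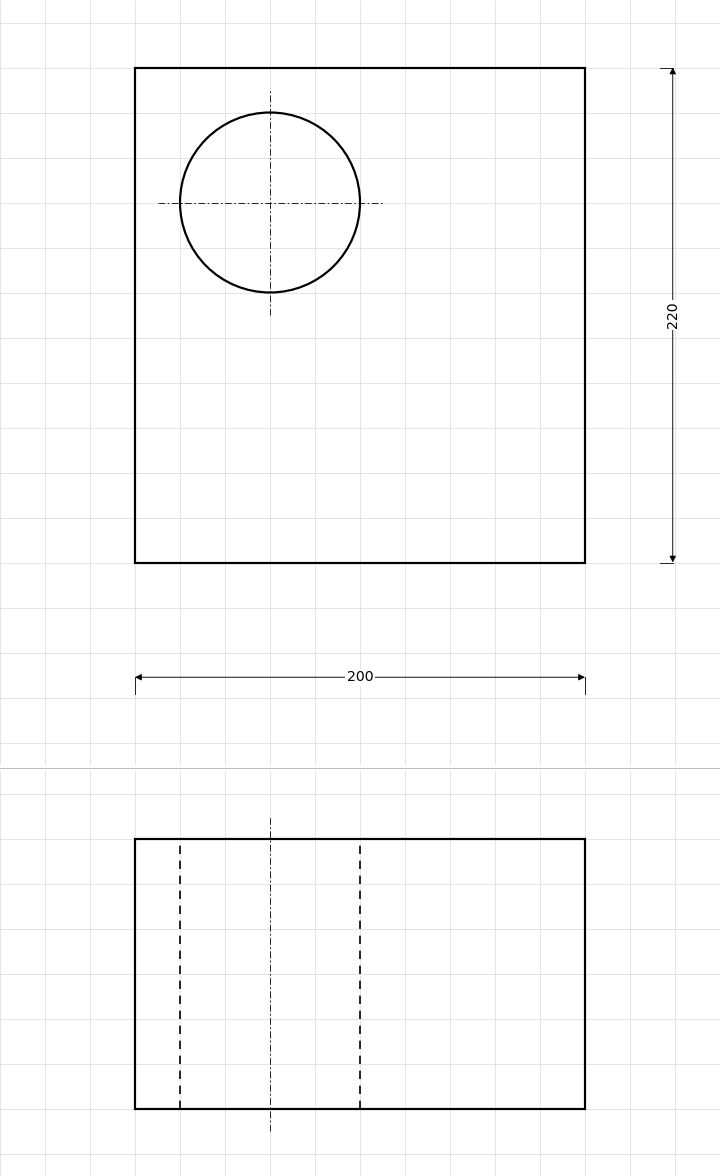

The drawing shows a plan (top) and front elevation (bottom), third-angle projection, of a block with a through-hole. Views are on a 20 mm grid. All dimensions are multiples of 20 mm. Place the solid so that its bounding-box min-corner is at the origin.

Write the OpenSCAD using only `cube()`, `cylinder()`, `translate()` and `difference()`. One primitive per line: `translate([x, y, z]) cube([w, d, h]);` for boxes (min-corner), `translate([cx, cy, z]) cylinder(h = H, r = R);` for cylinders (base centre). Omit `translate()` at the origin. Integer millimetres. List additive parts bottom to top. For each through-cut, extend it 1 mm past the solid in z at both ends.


difference() {
  cube([200, 220, 120]);
  translate([60, 160, -1]) cylinder(h = 122, r = 40);
}
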